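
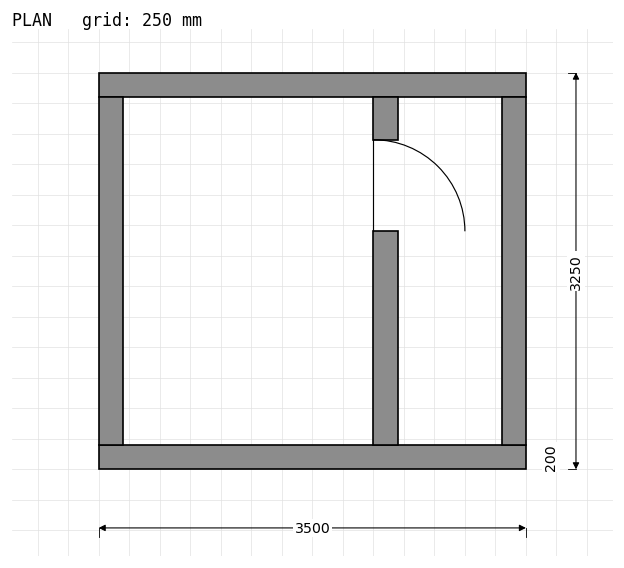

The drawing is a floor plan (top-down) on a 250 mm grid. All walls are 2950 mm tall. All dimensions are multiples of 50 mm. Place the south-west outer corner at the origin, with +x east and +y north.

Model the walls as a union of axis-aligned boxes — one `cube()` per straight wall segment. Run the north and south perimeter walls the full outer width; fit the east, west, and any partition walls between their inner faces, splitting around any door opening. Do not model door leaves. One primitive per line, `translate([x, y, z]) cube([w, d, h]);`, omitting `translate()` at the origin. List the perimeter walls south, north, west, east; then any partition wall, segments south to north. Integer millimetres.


cube([3500, 200, 2950]);
translate([0, 3050, 0]) cube([3500, 200, 2950]);
translate([0, 200, 0]) cube([200, 2850, 2950]);
translate([3300, 200, 0]) cube([200, 2850, 2950]);
translate([2250, 200, 0]) cube([200, 1750, 2950]);
translate([2250, 2700, 0]) cube([200, 350, 2950]);


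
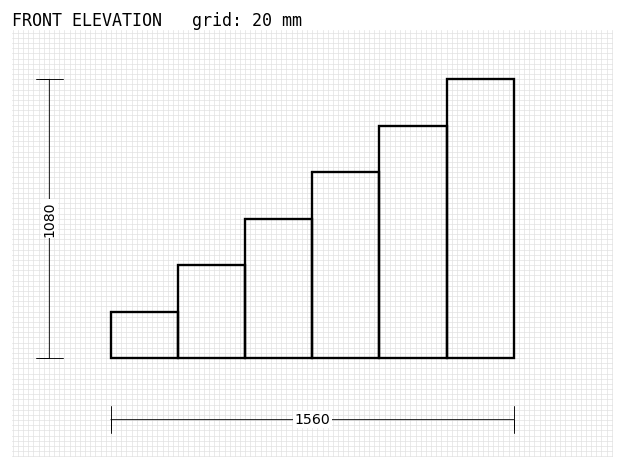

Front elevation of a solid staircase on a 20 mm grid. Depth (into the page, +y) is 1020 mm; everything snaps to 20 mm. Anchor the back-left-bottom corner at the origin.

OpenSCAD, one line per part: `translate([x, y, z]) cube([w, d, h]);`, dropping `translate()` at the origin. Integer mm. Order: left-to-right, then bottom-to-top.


cube([260, 1020, 180]);
translate([260, 0, 0]) cube([260, 1020, 360]);
translate([520, 0, 0]) cube([260, 1020, 540]);
translate([780, 0, 0]) cube([260, 1020, 720]);
translate([1040, 0, 0]) cube([260, 1020, 900]);
translate([1300, 0, 0]) cube([260, 1020, 1080]);


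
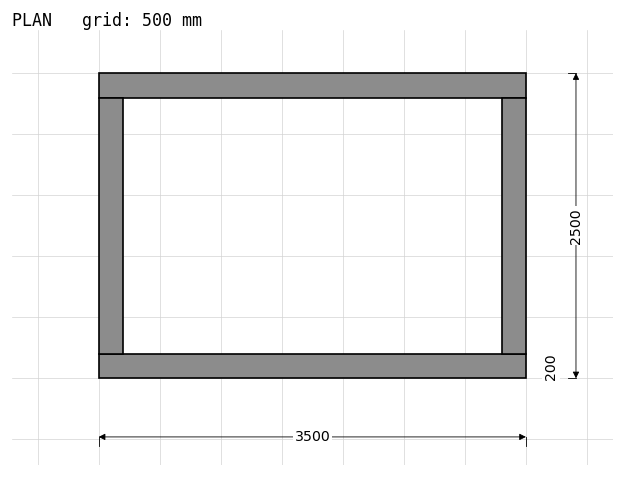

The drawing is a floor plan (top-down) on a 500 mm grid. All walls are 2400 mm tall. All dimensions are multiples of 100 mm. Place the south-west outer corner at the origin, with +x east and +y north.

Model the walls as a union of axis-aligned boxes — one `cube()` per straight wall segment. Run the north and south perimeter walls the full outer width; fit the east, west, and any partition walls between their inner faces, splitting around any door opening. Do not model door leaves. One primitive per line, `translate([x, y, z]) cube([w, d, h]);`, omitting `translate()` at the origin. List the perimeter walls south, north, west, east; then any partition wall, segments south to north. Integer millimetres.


cube([3500, 200, 2400]);
translate([0, 2300, 0]) cube([3500, 200, 2400]);
translate([0, 200, 0]) cube([200, 2100, 2400]);
translate([3300, 200, 0]) cube([200, 2100, 2400]);


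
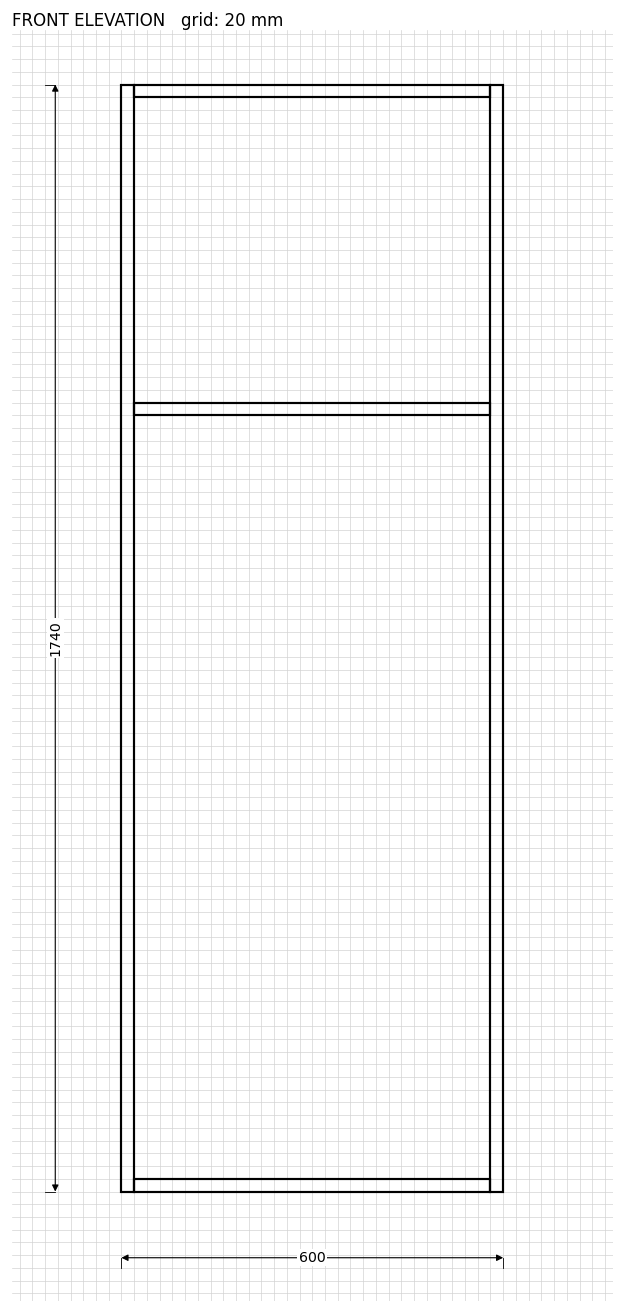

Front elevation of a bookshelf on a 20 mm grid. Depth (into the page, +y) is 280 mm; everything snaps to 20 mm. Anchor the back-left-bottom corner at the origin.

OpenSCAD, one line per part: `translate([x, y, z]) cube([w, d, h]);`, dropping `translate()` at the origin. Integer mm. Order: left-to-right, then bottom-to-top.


cube([20, 280, 1740]);
translate([20, 0, 0]) cube([560, 280, 20]);
translate([20, 0, 1220]) cube([560, 280, 20]);
translate([20, 0, 1720]) cube([560, 280, 20]);
translate([580, 0, 0]) cube([20, 280, 1740]);


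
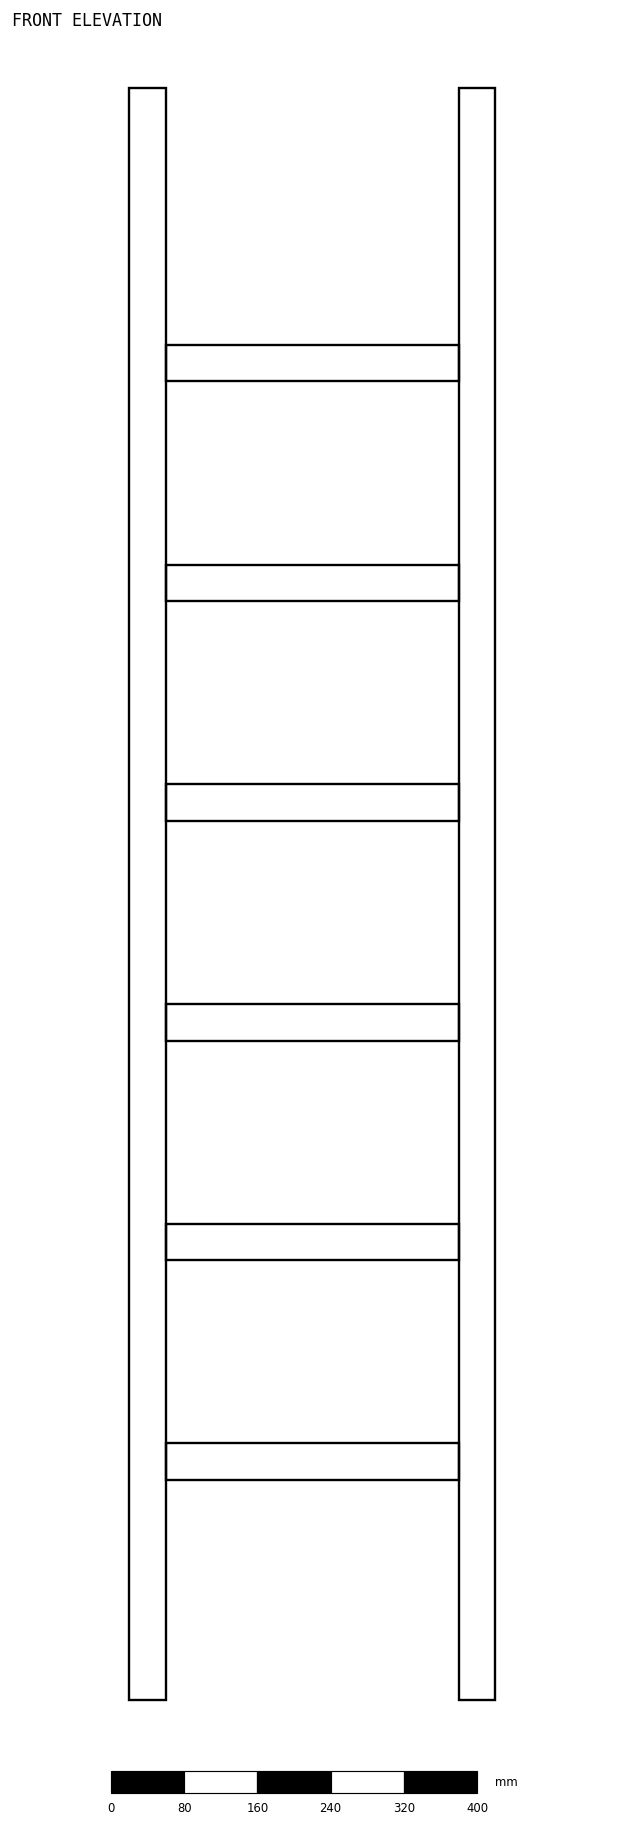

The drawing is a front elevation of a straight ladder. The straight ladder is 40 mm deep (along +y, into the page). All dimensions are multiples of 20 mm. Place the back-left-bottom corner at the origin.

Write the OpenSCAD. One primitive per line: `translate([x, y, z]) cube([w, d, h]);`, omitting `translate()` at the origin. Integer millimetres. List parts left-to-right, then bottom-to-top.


cube([40, 40, 1760]);
translate([40, 0, 240]) cube([320, 40, 40]);
translate([40, 0, 480]) cube([320, 40, 40]);
translate([40, 0, 720]) cube([320, 40, 40]);
translate([40, 0, 960]) cube([320, 40, 40]);
translate([40, 0, 1200]) cube([320, 40, 40]);
translate([40, 0, 1440]) cube([320, 40, 40]);
translate([360, 0, 0]) cube([40, 40, 1760]);


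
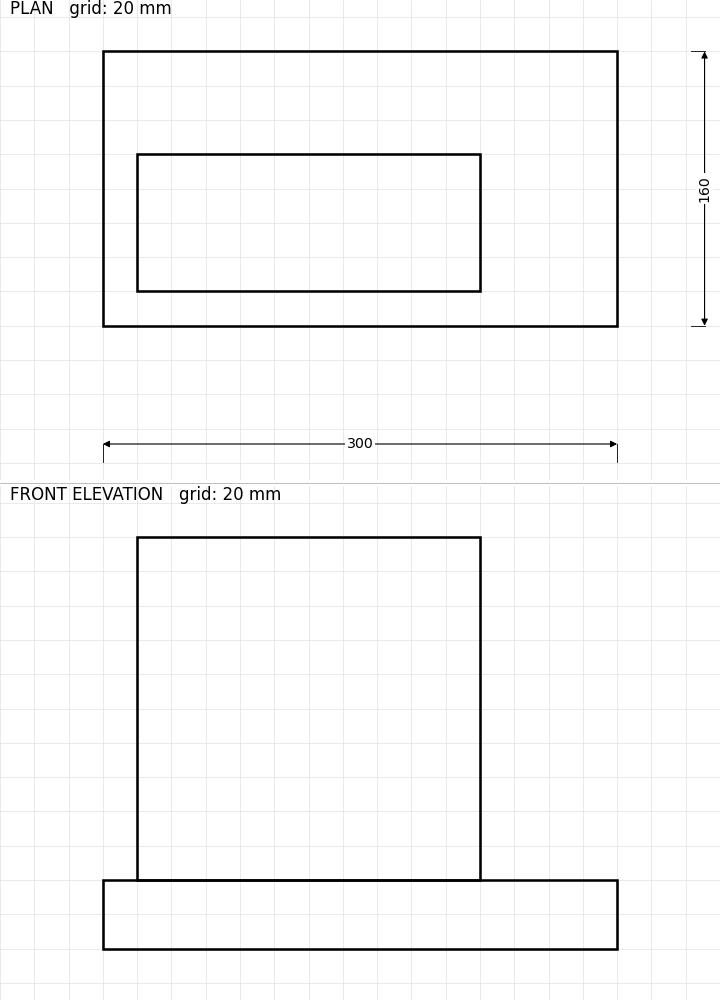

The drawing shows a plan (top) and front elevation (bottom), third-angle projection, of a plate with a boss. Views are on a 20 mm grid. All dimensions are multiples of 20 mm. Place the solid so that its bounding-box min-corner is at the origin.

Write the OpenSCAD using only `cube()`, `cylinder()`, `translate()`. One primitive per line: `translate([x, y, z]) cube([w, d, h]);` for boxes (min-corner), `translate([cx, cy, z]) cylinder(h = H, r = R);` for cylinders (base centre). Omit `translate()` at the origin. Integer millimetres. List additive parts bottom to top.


cube([300, 160, 40]);
translate([20, 20, 40]) cube([200, 80, 200]);


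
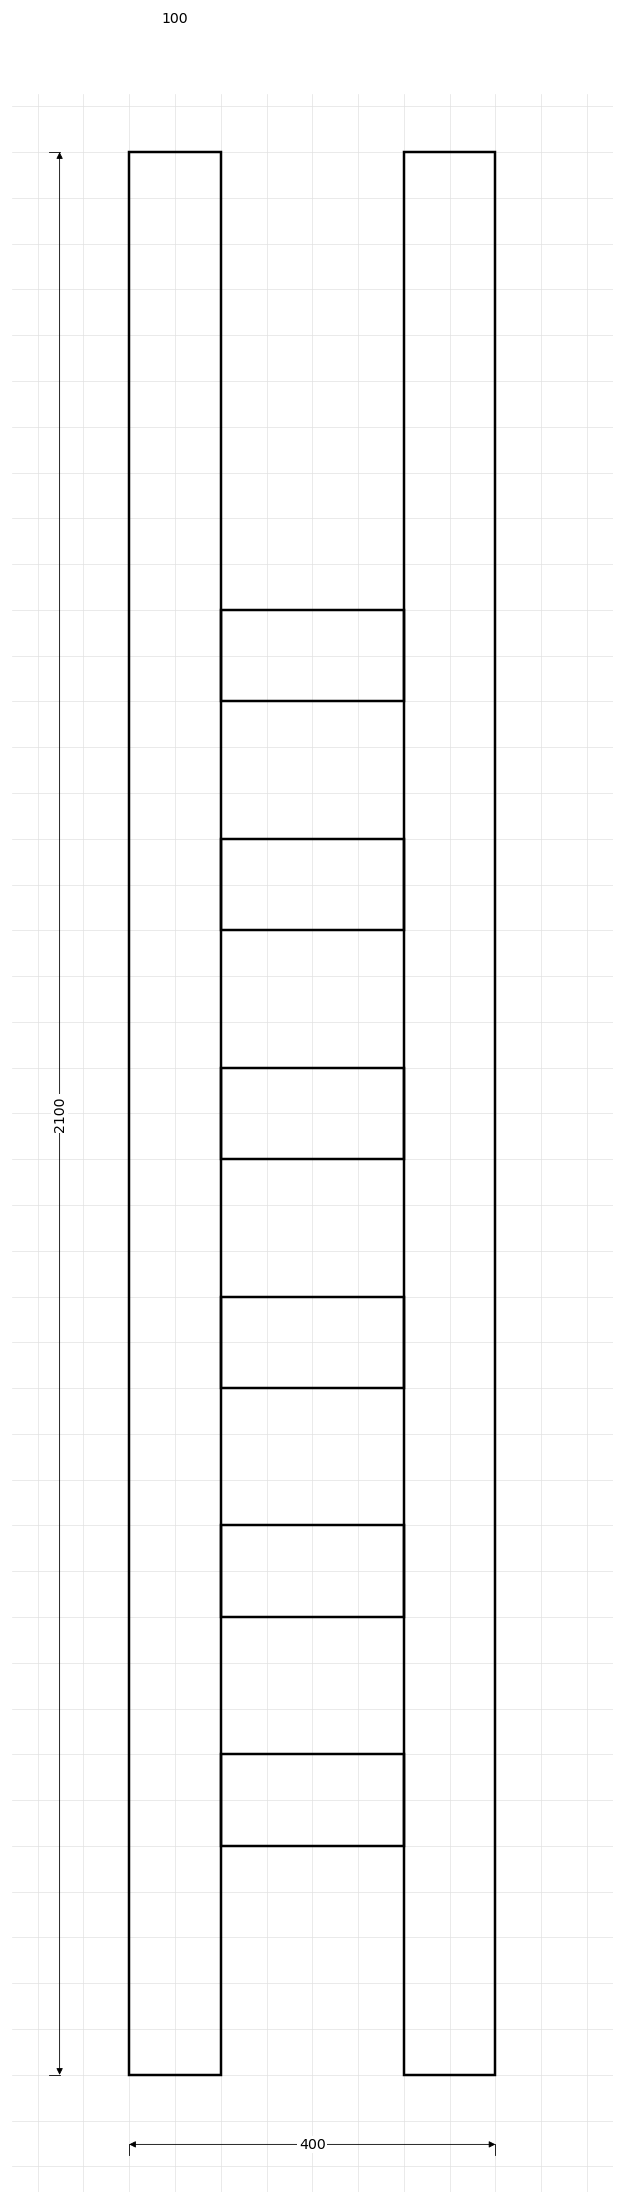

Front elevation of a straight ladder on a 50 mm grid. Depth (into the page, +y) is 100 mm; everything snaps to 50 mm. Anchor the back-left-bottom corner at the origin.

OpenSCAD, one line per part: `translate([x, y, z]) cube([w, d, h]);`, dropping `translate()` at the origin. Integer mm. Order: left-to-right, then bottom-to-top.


cube([100, 100, 2100]);
translate([100, 0, 250]) cube([200, 100, 100]);
translate([100, 0, 500]) cube([200, 100, 100]);
translate([100, 0, 750]) cube([200, 100, 100]);
translate([100, 0, 1000]) cube([200, 100, 100]);
translate([100, 0, 1250]) cube([200, 100, 100]);
translate([100, 0, 1500]) cube([200, 100, 100]);
translate([300, 0, 0]) cube([100, 100, 2100]);


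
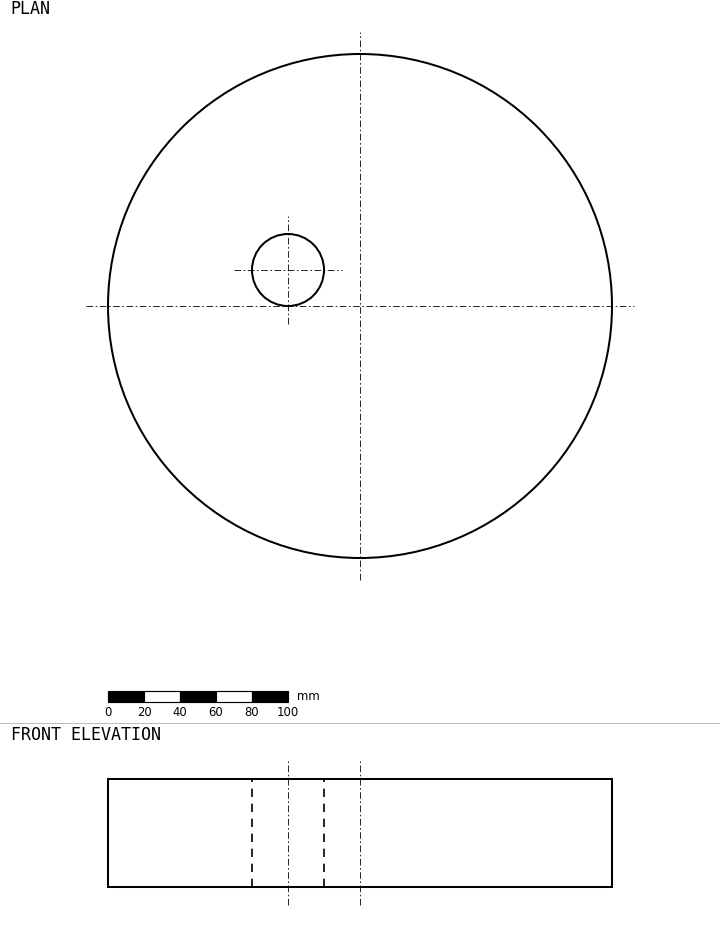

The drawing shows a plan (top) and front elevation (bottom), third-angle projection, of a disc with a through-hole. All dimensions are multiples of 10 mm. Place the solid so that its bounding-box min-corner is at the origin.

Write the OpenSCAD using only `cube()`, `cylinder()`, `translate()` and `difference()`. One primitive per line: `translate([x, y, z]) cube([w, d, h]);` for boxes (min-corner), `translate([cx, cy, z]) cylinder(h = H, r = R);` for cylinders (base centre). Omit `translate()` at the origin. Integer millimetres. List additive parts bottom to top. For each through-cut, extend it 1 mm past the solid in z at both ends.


difference() {
  translate([140, 140, 0]) cylinder(h = 60, r = 140);
  translate([100, 160, -1]) cylinder(h = 62, r = 20);
}


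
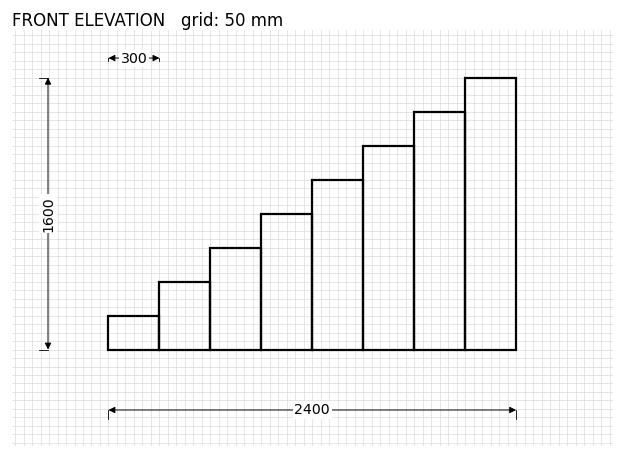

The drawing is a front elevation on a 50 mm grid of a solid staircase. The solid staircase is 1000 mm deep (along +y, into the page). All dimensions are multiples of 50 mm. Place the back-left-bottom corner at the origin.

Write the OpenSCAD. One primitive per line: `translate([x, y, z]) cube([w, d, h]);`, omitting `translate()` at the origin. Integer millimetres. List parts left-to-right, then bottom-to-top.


cube([300, 1000, 200]);
translate([300, 0, 0]) cube([300, 1000, 400]);
translate([600, 0, 0]) cube([300, 1000, 600]);
translate([900, 0, 0]) cube([300, 1000, 800]);
translate([1200, 0, 0]) cube([300, 1000, 1000]);
translate([1500, 0, 0]) cube([300, 1000, 1200]);
translate([1800, 0, 0]) cube([300, 1000, 1400]);
translate([2100, 0, 0]) cube([300, 1000, 1600]);


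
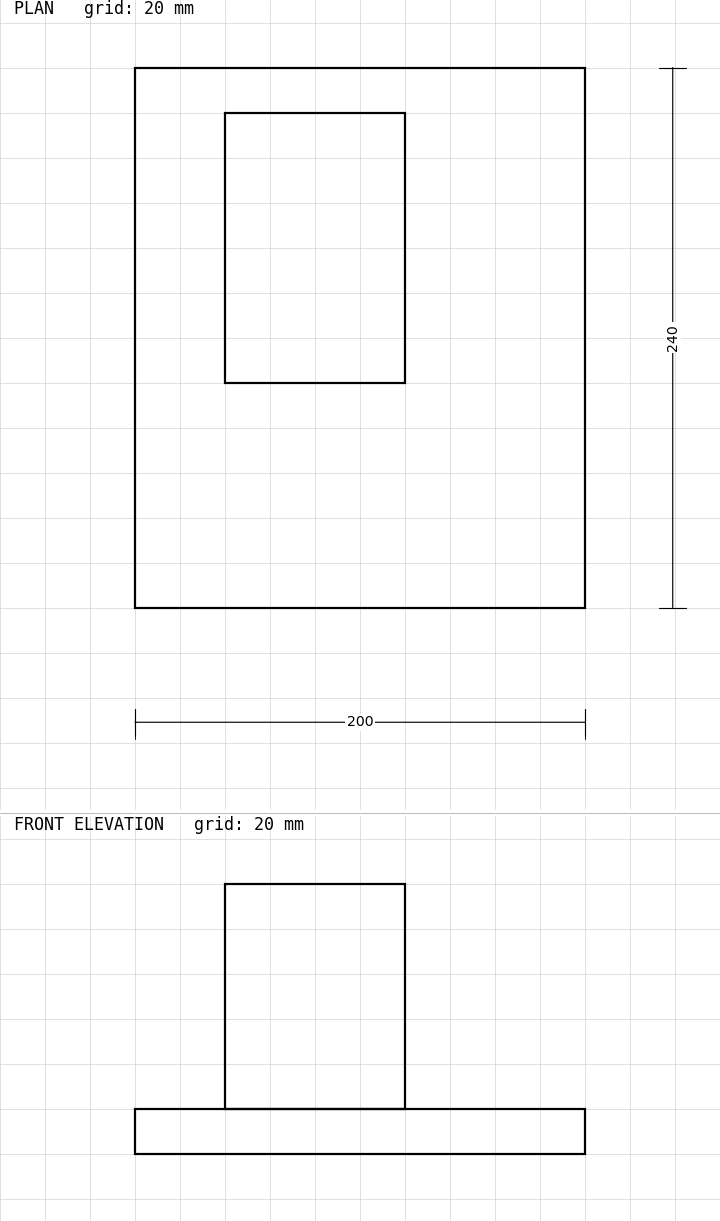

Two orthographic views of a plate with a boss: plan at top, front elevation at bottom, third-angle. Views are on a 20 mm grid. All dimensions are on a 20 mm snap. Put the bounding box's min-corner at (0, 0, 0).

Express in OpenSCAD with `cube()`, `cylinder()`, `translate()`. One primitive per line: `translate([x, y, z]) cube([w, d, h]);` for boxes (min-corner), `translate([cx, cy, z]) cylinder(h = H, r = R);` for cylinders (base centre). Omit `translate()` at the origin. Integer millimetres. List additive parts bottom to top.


cube([200, 240, 20]);
translate([40, 100, 20]) cube([80, 120, 100]);


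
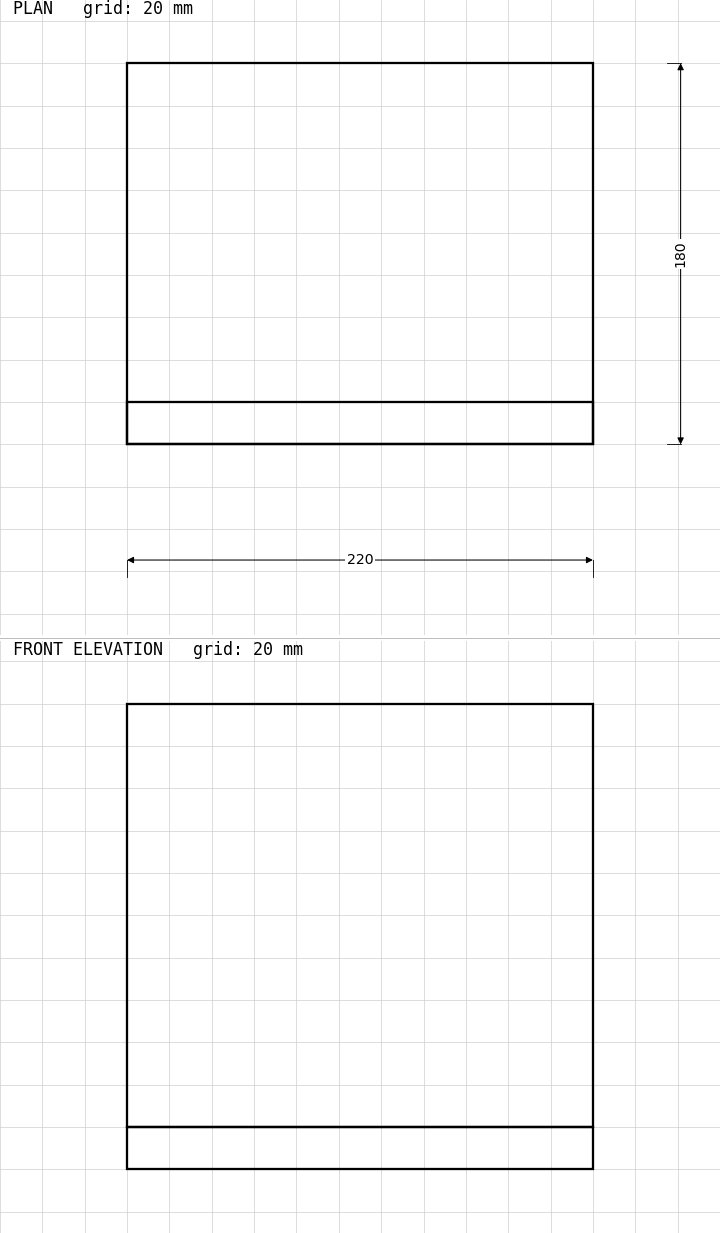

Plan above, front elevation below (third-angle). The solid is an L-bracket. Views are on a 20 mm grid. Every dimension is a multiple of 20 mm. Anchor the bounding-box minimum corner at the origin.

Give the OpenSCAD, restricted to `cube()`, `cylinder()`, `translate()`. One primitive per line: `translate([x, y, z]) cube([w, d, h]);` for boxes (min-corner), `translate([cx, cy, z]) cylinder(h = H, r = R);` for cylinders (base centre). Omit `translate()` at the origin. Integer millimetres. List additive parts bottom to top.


cube([220, 180, 20]);
translate([0, 0, 20]) cube([220, 20, 200]);


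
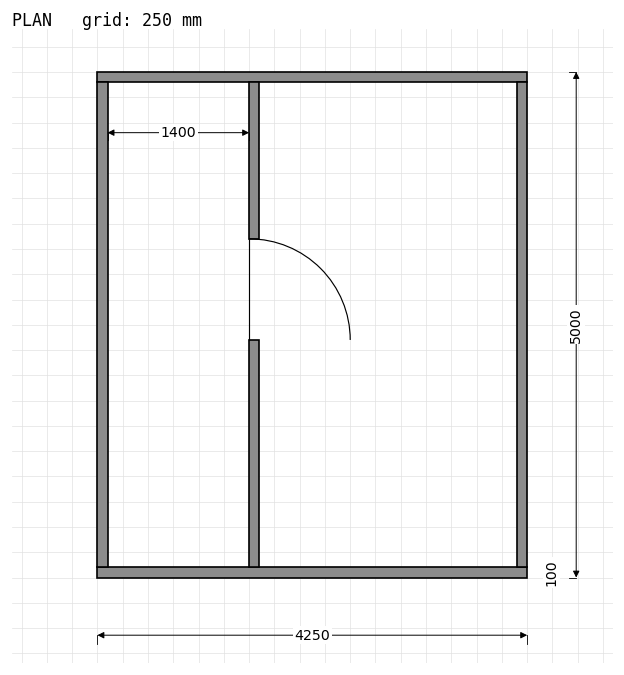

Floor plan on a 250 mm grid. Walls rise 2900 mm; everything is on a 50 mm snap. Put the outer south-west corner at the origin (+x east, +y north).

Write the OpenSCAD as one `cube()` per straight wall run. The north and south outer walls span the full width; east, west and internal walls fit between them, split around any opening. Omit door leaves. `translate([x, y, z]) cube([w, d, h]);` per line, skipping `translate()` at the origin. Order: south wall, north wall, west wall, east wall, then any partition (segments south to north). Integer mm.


cube([4250, 100, 2900]);
translate([0, 4900, 0]) cube([4250, 100, 2900]);
translate([0, 100, 0]) cube([100, 4800, 2900]);
translate([4150, 100, 0]) cube([100, 4800, 2900]);
translate([1500, 100, 0]) cube([100, 2250, 2900]);
translate([1500, 3350, 0]) cube([100, 1550, 2900]);


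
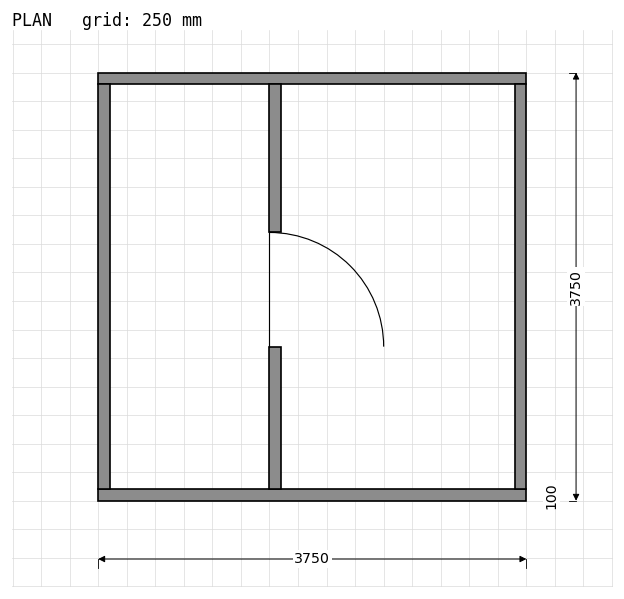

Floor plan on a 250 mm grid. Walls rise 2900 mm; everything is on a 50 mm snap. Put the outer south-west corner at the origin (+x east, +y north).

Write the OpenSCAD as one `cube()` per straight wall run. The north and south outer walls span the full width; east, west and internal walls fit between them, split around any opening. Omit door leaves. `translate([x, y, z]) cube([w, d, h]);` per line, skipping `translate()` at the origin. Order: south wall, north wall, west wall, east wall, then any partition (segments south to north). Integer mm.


cube([3750, 100, 2900]);
translate([0, 3650, 0]) cube([3750, 100, 2900]);
translate([0, 100, 0]) cube([100, 3550, 2900]);
translate([3650, 100, 0]) cube([100, 3550, 2900]);
translate([1500, 100, 0]) cube([100, 1250, 2900]);
translate([1500, 2350, 0]) cube([100, 1300, 2900]);


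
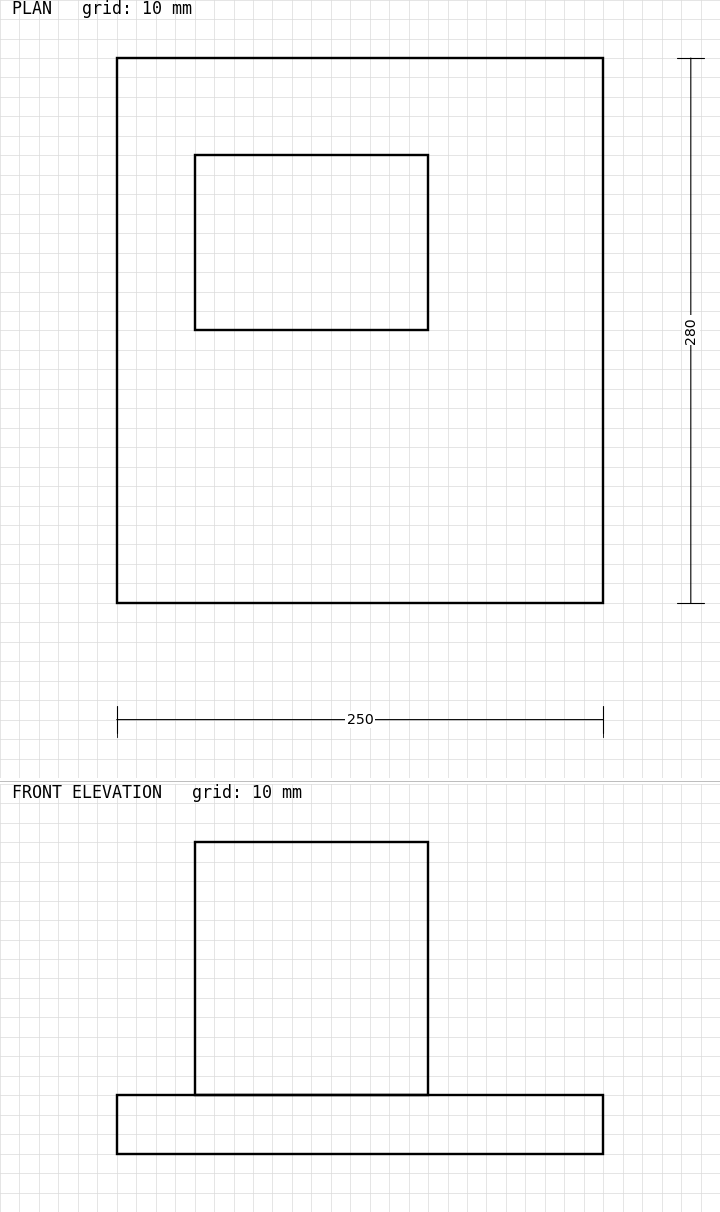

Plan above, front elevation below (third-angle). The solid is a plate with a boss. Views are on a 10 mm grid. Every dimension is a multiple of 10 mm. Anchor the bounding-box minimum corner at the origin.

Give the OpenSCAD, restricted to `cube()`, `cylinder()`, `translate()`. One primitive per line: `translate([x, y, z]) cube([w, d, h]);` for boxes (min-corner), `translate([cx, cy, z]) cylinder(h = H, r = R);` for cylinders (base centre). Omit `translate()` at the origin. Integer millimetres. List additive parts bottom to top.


cube([250, 280, 30]);
translate([40, 140, 30]) cube([120, 90, 130]);


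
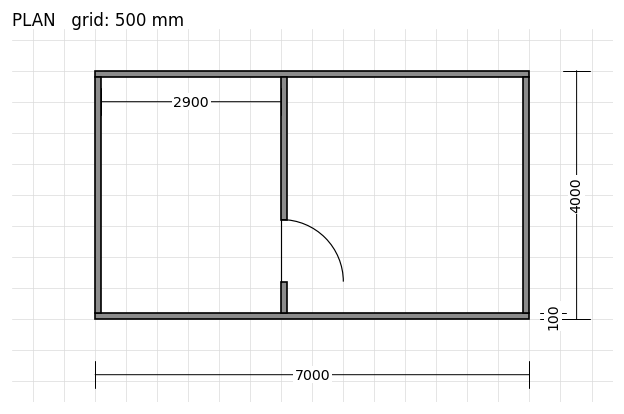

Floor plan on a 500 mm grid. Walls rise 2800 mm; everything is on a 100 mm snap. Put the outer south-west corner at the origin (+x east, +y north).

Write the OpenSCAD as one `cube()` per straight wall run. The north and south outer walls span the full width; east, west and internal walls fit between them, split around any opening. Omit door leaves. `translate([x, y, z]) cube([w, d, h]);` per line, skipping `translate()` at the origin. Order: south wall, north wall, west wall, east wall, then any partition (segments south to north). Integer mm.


cube([7000, 100, 2800]);
translate([0, 3900, 0]) cube([7000, 100, 2800]);
translate([0, 100, 0]) cube([100, 3800, 2800]);
translate([6900, 100, 0]) cube([100, 3800, 2800]);
translate([3000, 100, 0]) cube([100, 500, 2800]);
translate([3000, 1600, 0]) cube([100, 2300, 2800]);


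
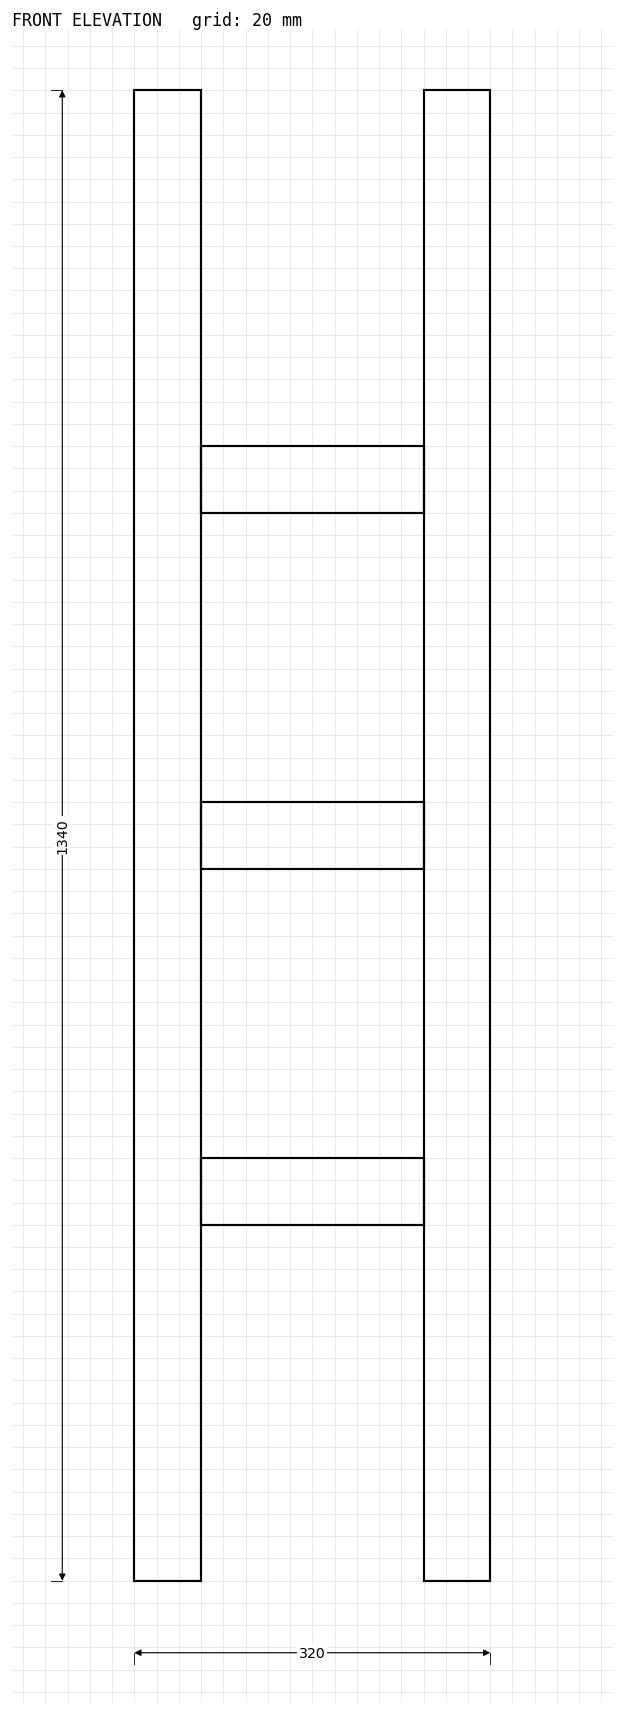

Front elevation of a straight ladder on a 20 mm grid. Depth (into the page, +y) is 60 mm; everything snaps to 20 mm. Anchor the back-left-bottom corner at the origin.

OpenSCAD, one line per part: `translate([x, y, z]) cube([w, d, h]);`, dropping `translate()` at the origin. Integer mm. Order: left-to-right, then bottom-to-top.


cube([60, 60, 1340]);
translate([60, 0, 320]) cube([200, 60, 60]);
translate([60, 0, 640]) cube([200, 60, 60]);
translate([60, 0, 960]) cube([200, 60, 60]);
translate([260, 0, 0]) cube([60, 60, 1340]);


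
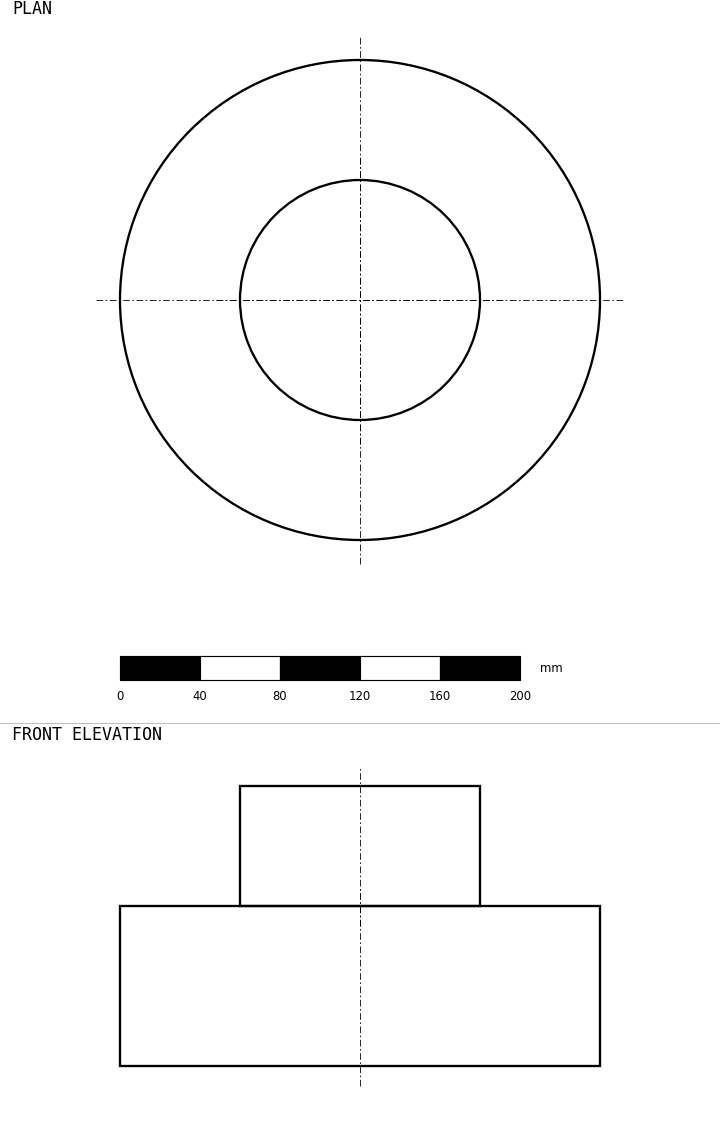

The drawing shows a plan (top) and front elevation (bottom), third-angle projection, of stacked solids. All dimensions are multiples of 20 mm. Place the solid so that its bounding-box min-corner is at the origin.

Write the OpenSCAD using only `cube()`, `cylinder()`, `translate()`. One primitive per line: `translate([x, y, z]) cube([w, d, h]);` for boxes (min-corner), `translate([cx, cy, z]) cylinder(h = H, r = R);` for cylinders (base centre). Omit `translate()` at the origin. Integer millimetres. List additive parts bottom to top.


translate([120, 120, 0]) cylinder(h = 80, r = 120);
translate([120, 120, 80]) cylinder(h = 60, r = 60);


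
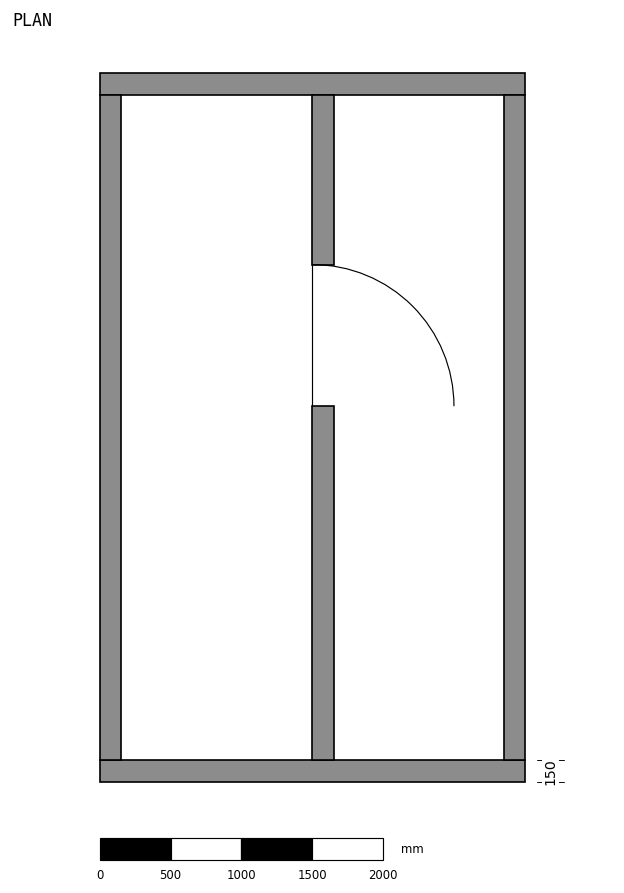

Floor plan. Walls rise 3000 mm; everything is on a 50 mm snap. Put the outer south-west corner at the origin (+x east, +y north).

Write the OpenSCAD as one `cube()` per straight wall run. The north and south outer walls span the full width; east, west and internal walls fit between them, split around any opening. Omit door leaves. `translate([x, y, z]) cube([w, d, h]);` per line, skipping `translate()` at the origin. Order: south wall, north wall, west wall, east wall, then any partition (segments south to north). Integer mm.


cube([3000, 150, 3000]);
translate([0, 4850, 0]) cube([3000, 150, 3000]);
translate([0, 150, 0]) cube([150, 4700, 3000]);
translate([2850, 150, 0]) cube([150, 4700, 3000]);
translate([1500, 150, 0]) cube([150, 2500, 3000]);
translate([1500, 3650, 0]) cube([150, 1200, 3000]);


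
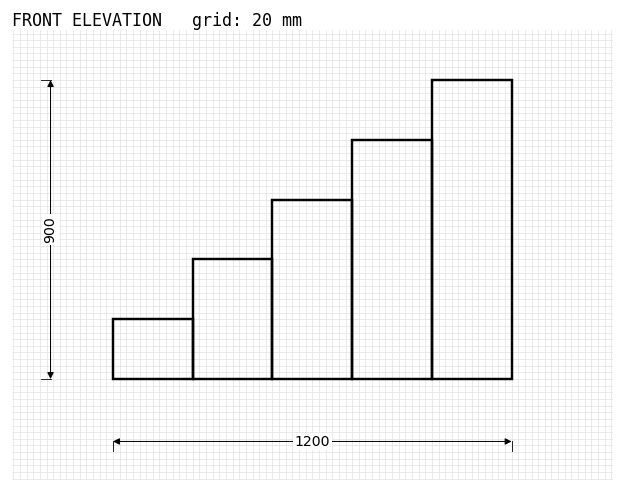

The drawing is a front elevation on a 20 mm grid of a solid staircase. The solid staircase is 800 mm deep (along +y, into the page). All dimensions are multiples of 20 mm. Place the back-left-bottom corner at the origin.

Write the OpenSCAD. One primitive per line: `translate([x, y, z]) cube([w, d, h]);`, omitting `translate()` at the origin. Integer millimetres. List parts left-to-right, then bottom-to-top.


cube([240, 800, 180]);
translate([240, 0, 0]) cube([240, 800, 360]);
translate([480, 0, 0]) cube([240, 800, 540]);
translate([720, 0, 0]) cube([240, 800, 720]);
translate([960, 0, 0]) cube([240, 800, 900]);


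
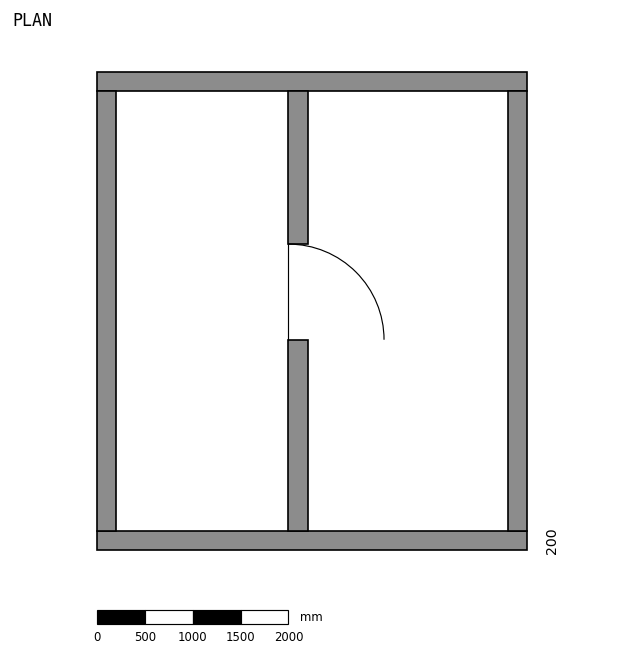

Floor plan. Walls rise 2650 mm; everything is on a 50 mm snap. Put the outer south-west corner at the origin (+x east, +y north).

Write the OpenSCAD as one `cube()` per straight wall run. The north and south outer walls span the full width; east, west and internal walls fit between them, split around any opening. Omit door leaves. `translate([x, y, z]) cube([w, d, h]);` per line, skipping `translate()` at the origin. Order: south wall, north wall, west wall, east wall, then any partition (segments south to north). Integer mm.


cube([4500, 200, 2650]);
translate([0, 4800, 0]) cube([4500, 200, 2650]);
translate([0, 200, 0]) cube([200, 4600, 2650]);
translate([4300, 200, 0]) cube([200, 4600, 2650]);
translate([2000, 200, 0]) cube([200, 2000, 2650]);
translate([2000, 3200, 0]) cube([200, 1600, 2650]);


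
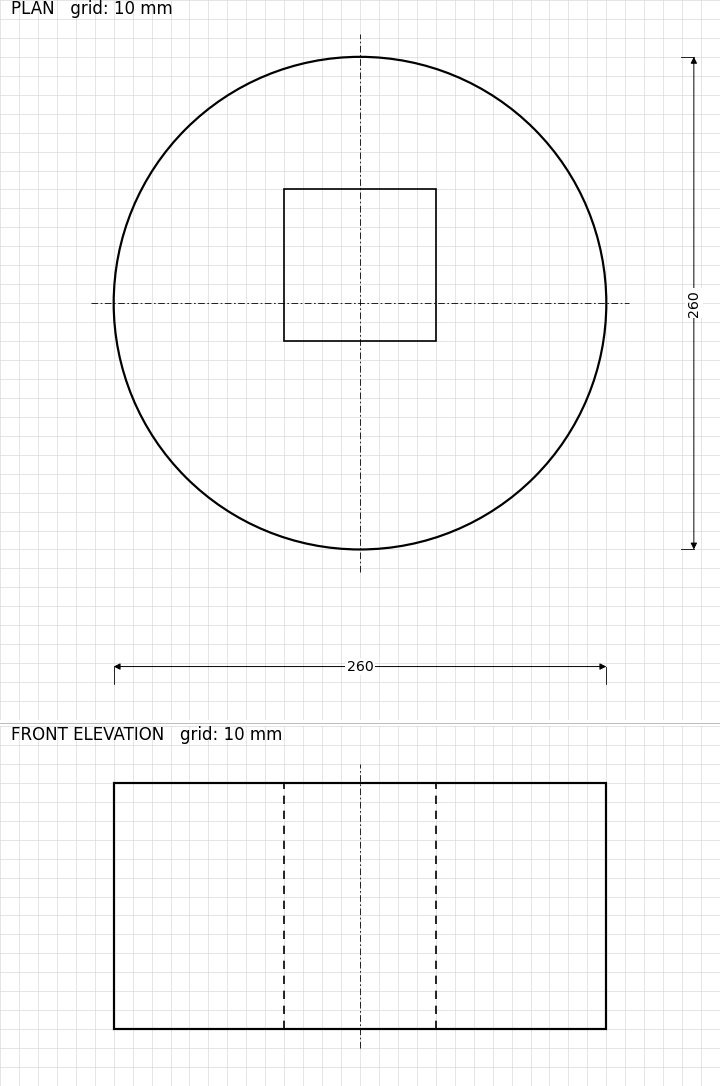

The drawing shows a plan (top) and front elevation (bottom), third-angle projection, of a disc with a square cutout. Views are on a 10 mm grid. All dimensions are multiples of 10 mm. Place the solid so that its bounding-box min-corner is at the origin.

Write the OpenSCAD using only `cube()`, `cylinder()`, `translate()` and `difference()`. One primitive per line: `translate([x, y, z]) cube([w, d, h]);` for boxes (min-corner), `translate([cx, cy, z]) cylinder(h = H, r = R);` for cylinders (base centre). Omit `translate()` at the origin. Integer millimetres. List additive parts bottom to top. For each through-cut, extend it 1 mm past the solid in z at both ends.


difference() {
  translate([130, 130, 0]) cylinder(h = 130, r = 130);
  translate([90, 110, -1]) cube([80, 80, 132]);
}


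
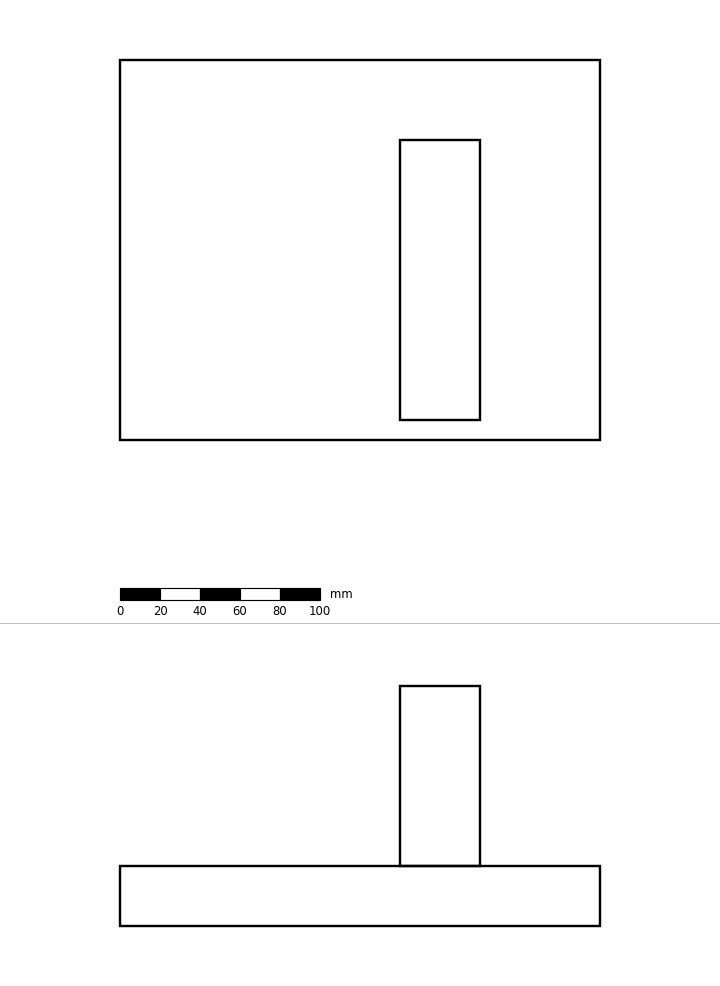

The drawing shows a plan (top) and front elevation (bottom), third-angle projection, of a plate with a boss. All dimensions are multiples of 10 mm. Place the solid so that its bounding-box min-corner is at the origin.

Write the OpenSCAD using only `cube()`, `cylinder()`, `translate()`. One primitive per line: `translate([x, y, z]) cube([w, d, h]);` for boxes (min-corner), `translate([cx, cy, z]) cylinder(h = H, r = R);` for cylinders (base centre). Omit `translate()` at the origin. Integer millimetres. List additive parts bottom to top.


cube([240, 190, 30]);
translate([140, 10, 30]) cube([40, 140, 90]);


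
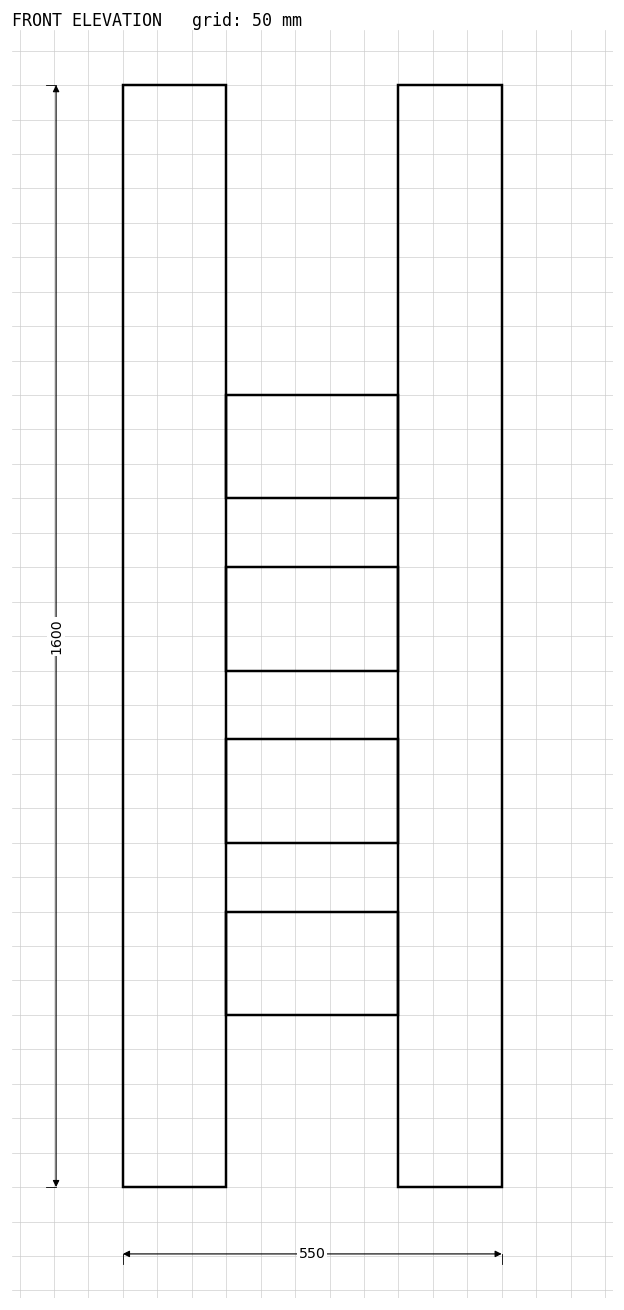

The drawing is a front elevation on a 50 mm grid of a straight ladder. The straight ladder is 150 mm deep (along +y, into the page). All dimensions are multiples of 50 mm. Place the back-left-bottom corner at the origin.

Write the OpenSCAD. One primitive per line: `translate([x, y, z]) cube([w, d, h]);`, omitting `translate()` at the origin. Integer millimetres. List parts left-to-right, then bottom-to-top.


cube([150, 150, 1600]);
translate([150, 0, 250]) cube([250, 150, 150]);
translate([150, 0, 500]) cube([250, 150, 150]);
translate([150, 0, 750]) cube([250, 150, 150]);
translate([150, 0, 1000]) cube([250, 150, 150]);
translate([400, 0, 0]) cube([150, 150, 1600]);


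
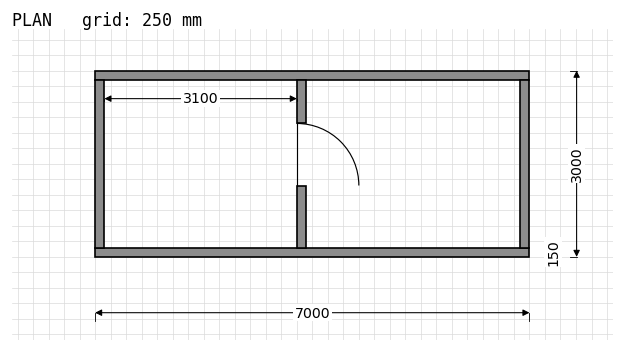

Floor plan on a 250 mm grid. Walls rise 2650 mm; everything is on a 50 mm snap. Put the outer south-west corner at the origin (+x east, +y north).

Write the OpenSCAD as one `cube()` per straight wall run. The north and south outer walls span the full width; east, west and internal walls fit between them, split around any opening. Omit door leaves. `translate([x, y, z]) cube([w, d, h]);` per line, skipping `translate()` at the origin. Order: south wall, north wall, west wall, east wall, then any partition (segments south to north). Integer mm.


cube([7000, 150, 2650]);
translate([0, 2850, 0]) cube([7000, 150, 2650]);
translate([0, 150, 0]) cube([150, 2700, 2650]);
translate([6850, 150, 0]) cube([150, 2700, 2650]);
translate([3250, 150, 0]) cube([150, 1000, 2650]);
translate([3250, 2150, 0]) cube([150, 700, 2650]);


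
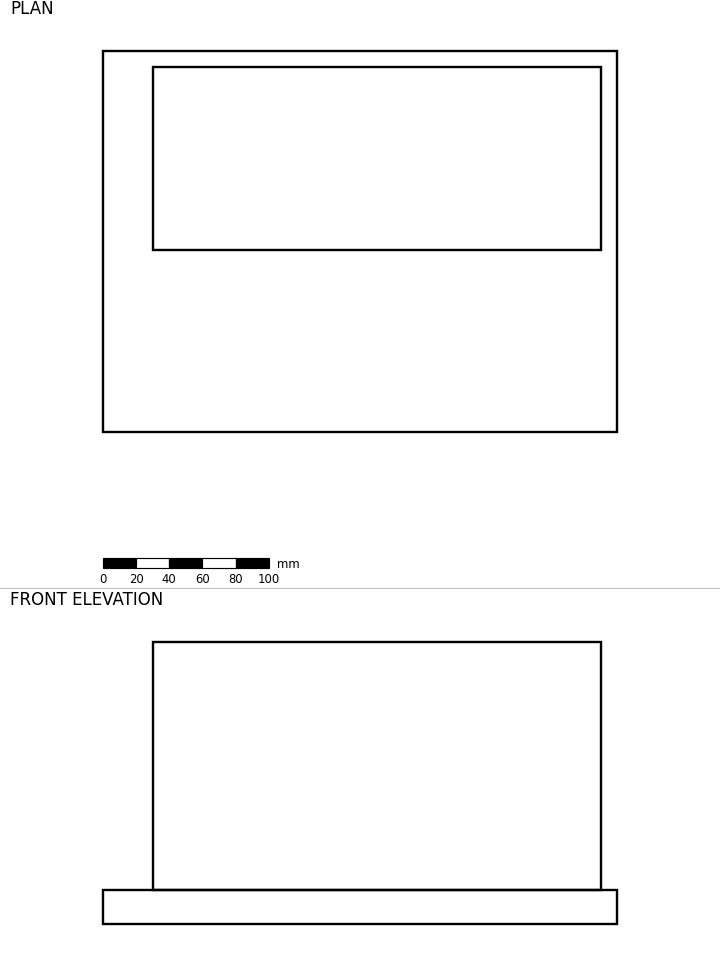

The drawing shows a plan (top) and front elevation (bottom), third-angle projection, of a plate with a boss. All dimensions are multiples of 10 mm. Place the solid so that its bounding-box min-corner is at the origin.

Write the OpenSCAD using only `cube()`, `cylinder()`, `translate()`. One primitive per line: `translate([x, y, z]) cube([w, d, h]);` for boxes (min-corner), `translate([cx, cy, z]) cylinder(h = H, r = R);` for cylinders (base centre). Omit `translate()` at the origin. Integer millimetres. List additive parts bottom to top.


cube([310, 230, 20]);
translate([30, 110, 20]) cube([270, 110, 150]);


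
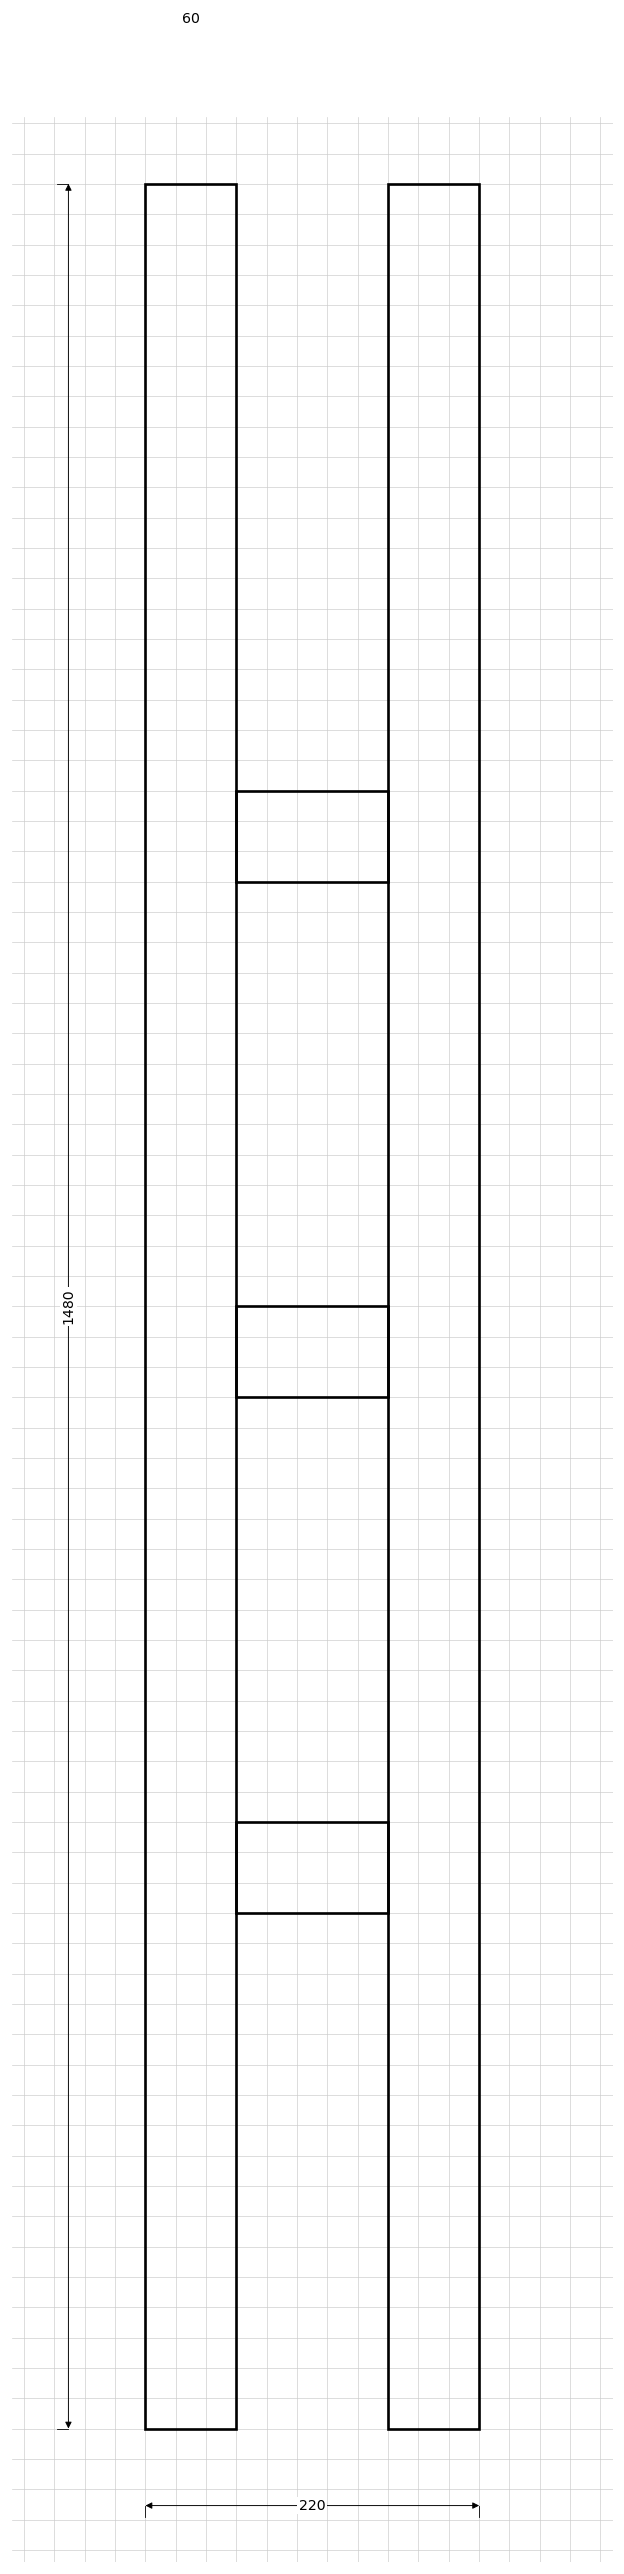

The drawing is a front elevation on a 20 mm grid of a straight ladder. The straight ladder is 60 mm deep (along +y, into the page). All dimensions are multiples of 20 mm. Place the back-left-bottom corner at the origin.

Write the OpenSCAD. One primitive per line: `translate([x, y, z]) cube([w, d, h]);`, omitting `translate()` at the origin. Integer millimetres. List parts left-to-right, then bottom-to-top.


cube([60, 60, 1480]);
translate([60, 0, 340]) cube([100, 60, 60]);
translate([60, 0, 680]) cube([100, 60, 60]);
translate([60, 0, 1020]) cube([100, 60, 60]);
translate([160, 0, 0]) cube([60, 60, 1480]);


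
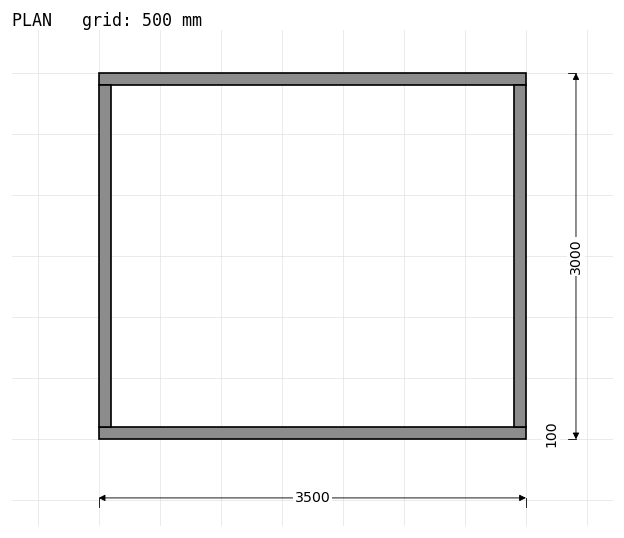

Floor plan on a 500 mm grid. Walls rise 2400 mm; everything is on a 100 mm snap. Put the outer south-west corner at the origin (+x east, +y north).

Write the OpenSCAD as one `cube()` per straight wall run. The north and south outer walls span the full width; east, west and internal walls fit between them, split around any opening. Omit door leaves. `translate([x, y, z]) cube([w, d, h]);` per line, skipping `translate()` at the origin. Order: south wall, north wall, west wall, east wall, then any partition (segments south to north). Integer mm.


cube([3500, 100, 2400]);
translate([0, 2900, 0]) cube([3500, 100, 2400]);
translate([0, 100, 0]) cube([100, 2800, 2400]);
translate([3400, 100, 0]) cube([100, 2800, 2400]);


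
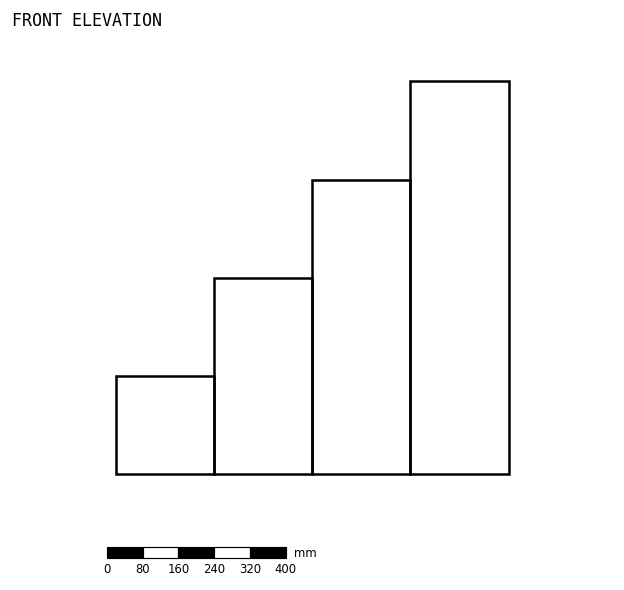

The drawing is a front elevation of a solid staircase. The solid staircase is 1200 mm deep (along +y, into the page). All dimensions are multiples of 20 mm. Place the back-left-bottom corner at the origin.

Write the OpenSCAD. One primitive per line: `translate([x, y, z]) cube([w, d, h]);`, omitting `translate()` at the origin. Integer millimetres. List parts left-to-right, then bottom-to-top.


cube([220, 1200, 220]);
translate([220, 0, 0]) cube([220, 1200, 440]);
translate([440, 0, 0]) cube([220, 1200, 660]);
translate([660, 0, 0]) cube([220, 1200, 880]);


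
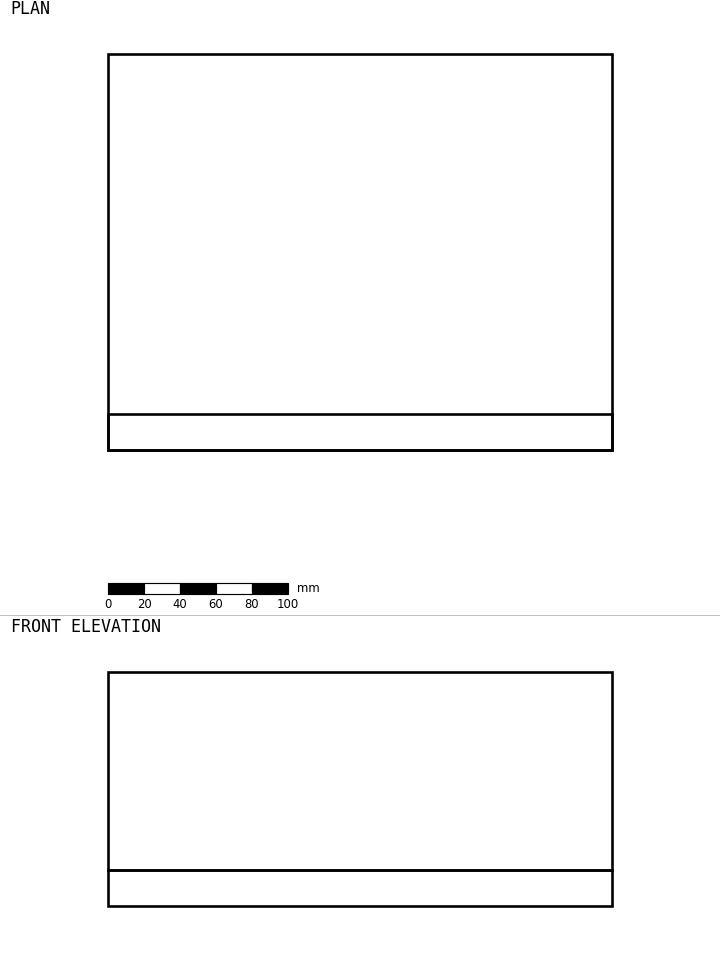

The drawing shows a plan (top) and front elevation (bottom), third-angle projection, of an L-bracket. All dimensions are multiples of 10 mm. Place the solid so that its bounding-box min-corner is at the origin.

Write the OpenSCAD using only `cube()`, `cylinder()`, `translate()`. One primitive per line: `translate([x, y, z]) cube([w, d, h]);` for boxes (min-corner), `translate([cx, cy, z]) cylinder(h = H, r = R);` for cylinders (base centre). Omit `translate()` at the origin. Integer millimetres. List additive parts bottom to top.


cube([280, 220, 20]);
translate([0, 0, 20]) cube([280, 20, 110]);


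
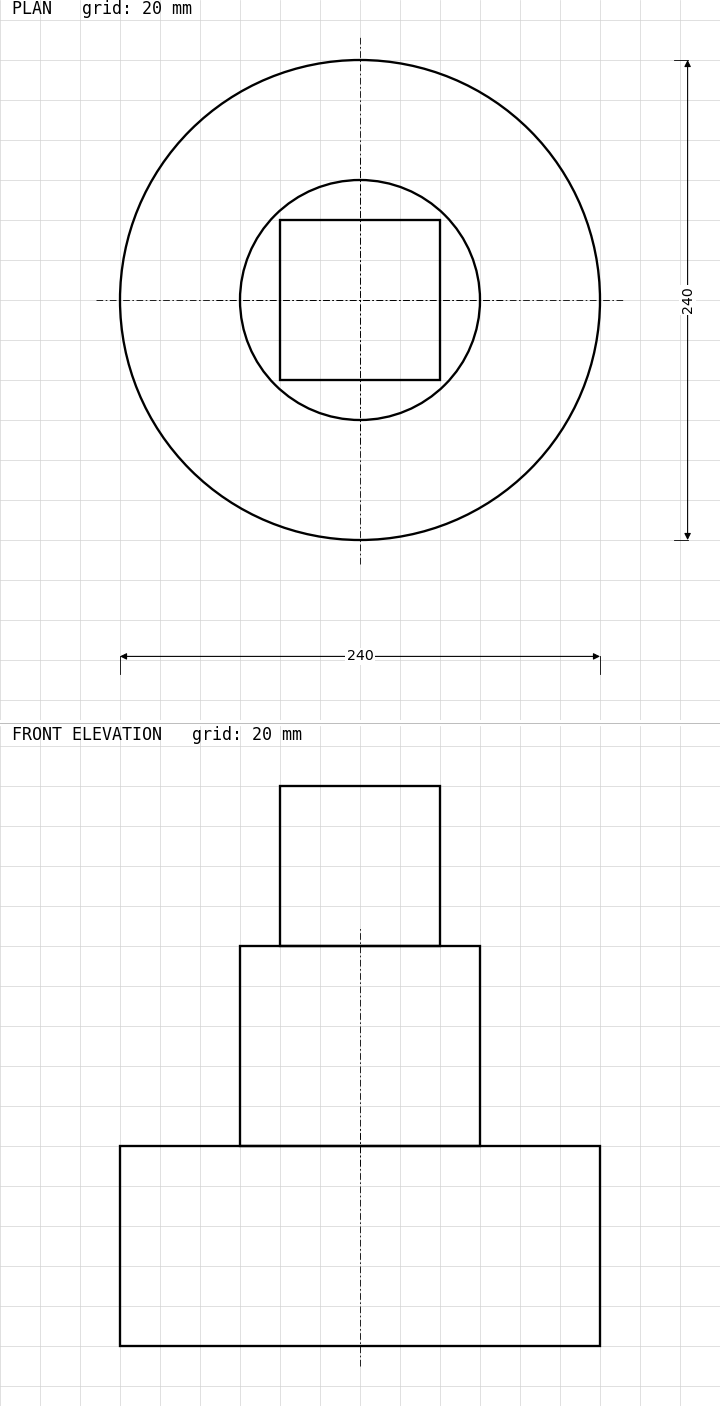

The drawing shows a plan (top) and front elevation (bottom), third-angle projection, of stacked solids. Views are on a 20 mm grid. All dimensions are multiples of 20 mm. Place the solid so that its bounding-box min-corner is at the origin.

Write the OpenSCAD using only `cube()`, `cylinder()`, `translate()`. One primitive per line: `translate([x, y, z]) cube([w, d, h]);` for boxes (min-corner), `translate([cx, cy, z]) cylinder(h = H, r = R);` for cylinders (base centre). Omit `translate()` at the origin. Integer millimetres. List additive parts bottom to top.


translate([120, 120, 0]) cylinder(h = 100, r = 120);
translate([120, 120, 100]) cylinder(h = 100, r = 60);
translate([80, 80, 200]) cube([80, 80, 80]);


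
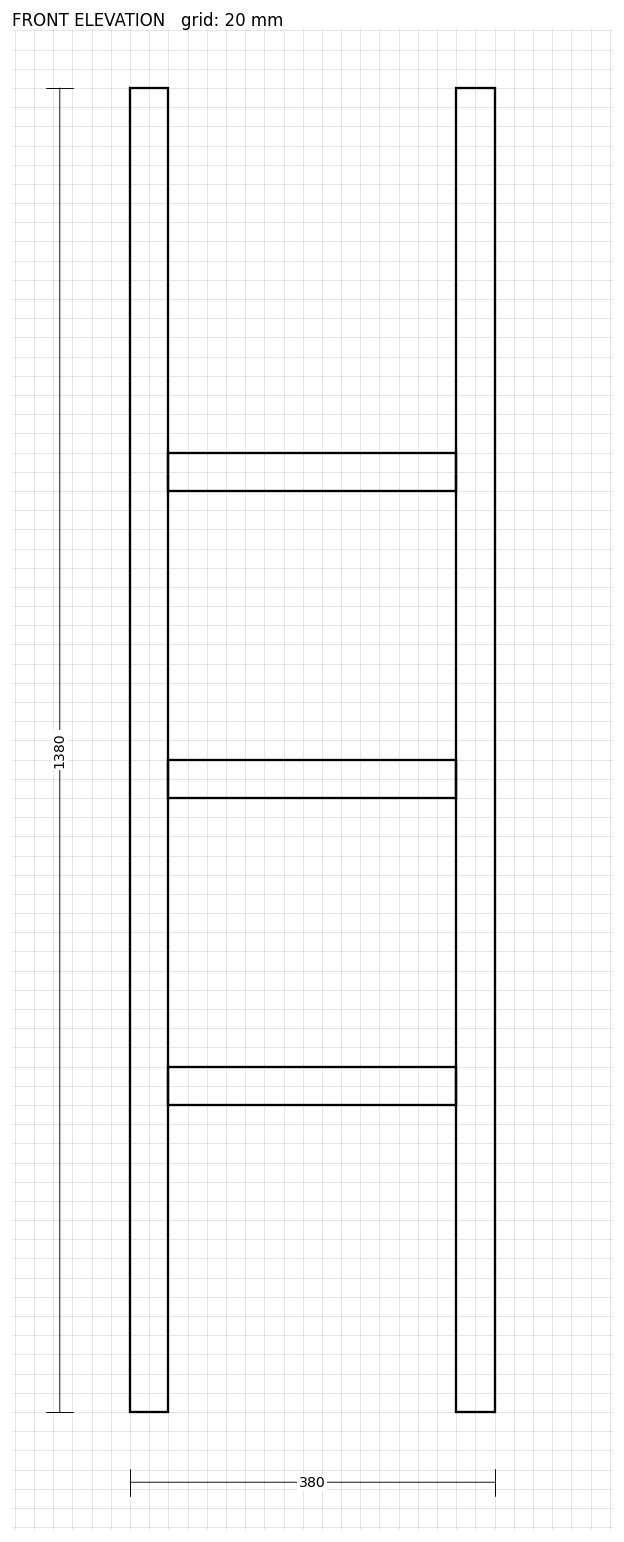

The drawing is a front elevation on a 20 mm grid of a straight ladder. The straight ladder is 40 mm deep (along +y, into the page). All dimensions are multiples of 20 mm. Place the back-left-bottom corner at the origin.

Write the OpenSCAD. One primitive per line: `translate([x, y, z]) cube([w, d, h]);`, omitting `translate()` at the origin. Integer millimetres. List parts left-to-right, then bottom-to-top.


cube([40, 40, 1380]);
translate([40, 0, 320]) cube([300, 40, 40]);
translate([40, 0, 640]) cube([300, 40, 40]);
translate([40, 0, 960]) cube([300, 40, 40]);
translate([340, 0, 0]) cube([40, 40, 1380]);


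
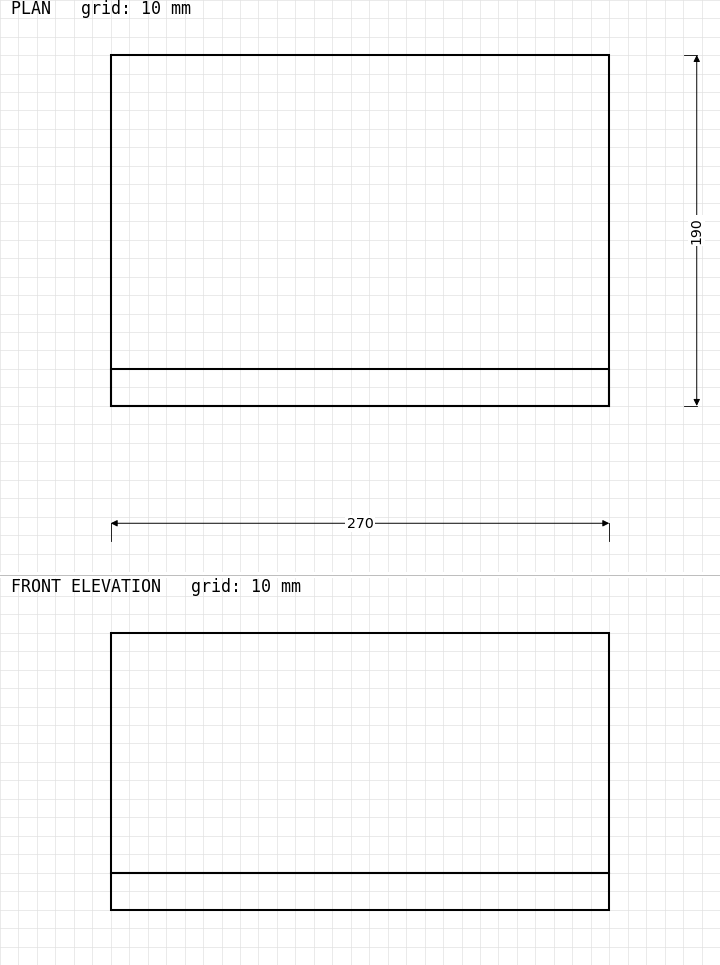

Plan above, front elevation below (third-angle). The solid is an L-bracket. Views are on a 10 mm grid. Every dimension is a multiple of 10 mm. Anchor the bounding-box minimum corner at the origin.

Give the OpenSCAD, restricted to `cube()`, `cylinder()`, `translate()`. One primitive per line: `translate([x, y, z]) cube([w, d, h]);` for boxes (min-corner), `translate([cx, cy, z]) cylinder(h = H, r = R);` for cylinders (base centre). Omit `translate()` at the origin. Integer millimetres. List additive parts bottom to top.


cube([270, 190, 20]);
translate([0, 0, 20]) cube([270, 20, 130]);


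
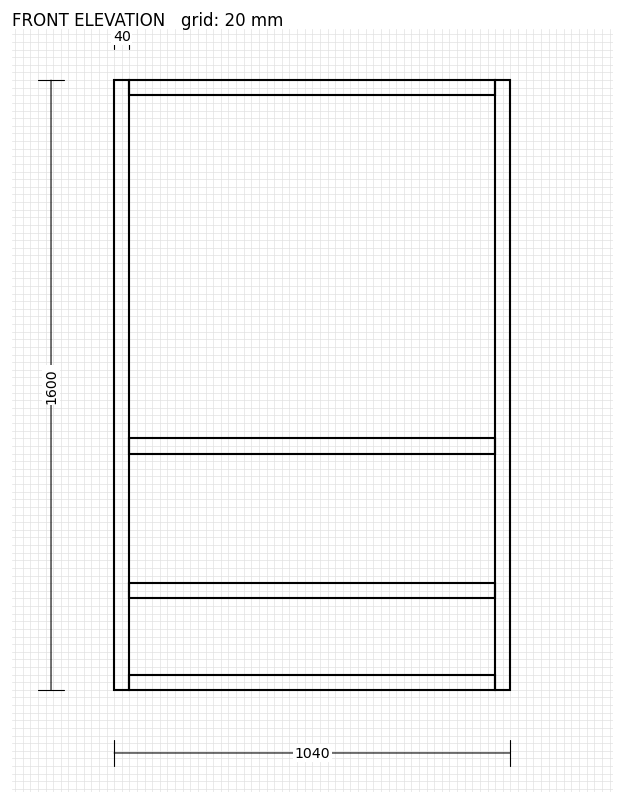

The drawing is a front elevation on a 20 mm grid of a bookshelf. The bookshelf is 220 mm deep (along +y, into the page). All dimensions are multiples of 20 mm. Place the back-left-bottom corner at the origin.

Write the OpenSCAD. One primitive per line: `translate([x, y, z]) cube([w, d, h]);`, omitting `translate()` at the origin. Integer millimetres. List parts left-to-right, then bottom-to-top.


cube([40, 220, 1600]);
translate([40, 0, 0]) cube([960, 220, 40]);
translate([40, 0, 240]) cube([960, 220, 40]);
translate([40, 0, 620]) cube([960, 220, 40]);
translate([40, 0, 1560]) cube([960, 220, 40]);
translate([1000, 0, 0]) cube([40, 220, 1600]);


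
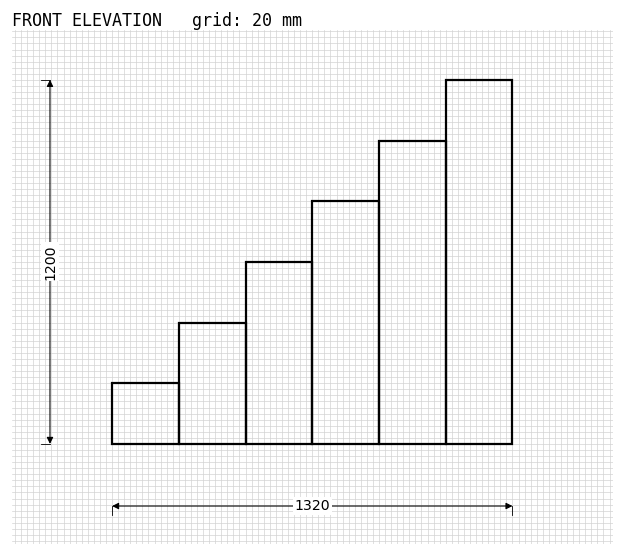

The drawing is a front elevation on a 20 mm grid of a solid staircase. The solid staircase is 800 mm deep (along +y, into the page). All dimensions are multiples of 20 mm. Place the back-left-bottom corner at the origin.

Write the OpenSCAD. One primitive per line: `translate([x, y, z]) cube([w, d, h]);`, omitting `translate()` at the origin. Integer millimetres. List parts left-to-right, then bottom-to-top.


cube([220, 800, 200]);
translate([220, 0, 0]) cube([220, 800, 400]);
translate([440, 0, 0]) cube([220, 800, 600]);
translate([660, 0, 0]) cube([220, 800, 800]);
translate([880, 0, 0]) cube([220, 800, 1000]);
translate([1100, 0, 0]) cube([220, 800, 1200]);
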